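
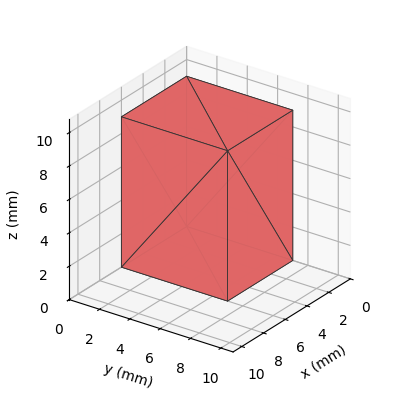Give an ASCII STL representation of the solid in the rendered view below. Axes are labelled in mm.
Reading the render: the shape is a rectangular box, roughly 6 × 7 mm footprint and 9 mm tall (dimensions read to the nearest mm from the axis ticks). For the STL, each face is triangulated and given an outward normal.

solid part
  facet normal 0.0000 0.0000 -1.0000
    outer loop
      vertex 6.00 7.00 0.00
      vertex 6.00 0.00 0.00
      vertex 0.00 0.00 0.00
    endloop
  endfacet
  facet normal 0.0000 0.0000 -1.0000
    outer loop
      vertex 0.00 7.00 0.00
      vertex 6.00 7.00 0.00
      vertex 0.00 0.00 0.00
    endloop
  endfacet
  facet normal 0.0000 0.0000 1.0000
    outer loop
      vertex 0.00 0.00 9.00
      vertex 6.00 0.00 9.00
      vertex 6.00 7.00 9.00
    endloop
  endfacet
  facet normal 0.0000 0.0000 1.0000
    outer loop
      vertex 0.00 0.00 9.00
      vertex 6.00 7.00 9.00
      vertex 0.00 7.00 9.00
    endloop
  endfacet
  facet normal 0.0000 -1.0000 0.0000
    outer loop
      vertex 0.00 0.00 0.00
      vertex 6.00 0.00 0.00
      vertex 6.00 0.00 9.00
    endloop
  endfacet
  facet normal 0.0000 -1.0000 0.0000
    outer loop
      vertex 0.00 0.00 0.00
      vertex 6.00 0.00 9.00
      vertex 0.00 0.00 9.00
    endloop
  endfacet
  facet normal 0.0000 1.0000 0.0000
    outer loop
      vertex 6.00 7.00 9.00
      vertex 6.00 7.00 0.00
      vertex 0.00 7.00 0.00
    endloop
  endfacet
  facet normal 0.0000 1.0000 0.0000
    outer loop
      vertex 0.00 7.00 9.00
      vertex 6.00 7.00 9.00
      vertex 0.00 7.00 0.00
    endloop
  endfacet
  facet normal -1.0000 0.0000 0.0000
    outer loop
      vertex 0.00 7.00 9.00
      vertex 0.00 7.00 0.00
      vertex 0.00 0.00 0.00
    endloop
  endfacet
  facet normal -1.0000 0.0000 0.0000
    outer loop
      vertex 0.00 0.00 9.00
      vertex 0.00 7.00 9.00
      vertex 0.00 0.00 0.00
    endloop
  endfacet
  facet normal 1.0000 0.0000 0.0000
    outer loop
      vertex 6.00 0.00 0.00
      vertex 6.00 7.00 0.00
      vertex 6.00 7.00 9.00
    endloop
  endfacet
  facet normal 1.0000 0.0000 0.0000
    outer loop
      vertex 6.00 0.00 0.00
      vertex 6.00 7.00 9.00
      vertex 6.00 0.00 9.00
    endloop
  endfacet
endsolid part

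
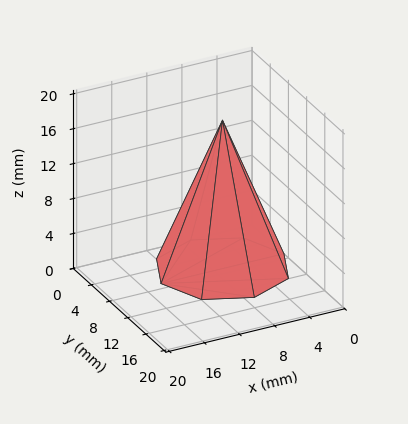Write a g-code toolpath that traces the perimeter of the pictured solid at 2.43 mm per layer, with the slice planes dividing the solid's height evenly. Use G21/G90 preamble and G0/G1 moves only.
Reading the render: the shape is a regular 8-sided pyramid, base circumscribed radius ≈ 7 mm, apex at z ≈ 17 mm (dimensions read to the nearest mm from the axis ticks). For the g-code, the solid's height is divided into equal slices at the stated Δz and each level perimeter traced with G1 moves after a G0 lift.

; perimeter-only toolpath
G21 ; units = mm
G90 ; absolute positioning
G28 ; home
; layer 1
G0 Z2.43
G0 X13.00 Y7.00
G1 X11.24 Y11.24
G1 X7.00 Y13.00
G1 X2.76 Y11.24
G1 X1.00 Y7.00
G1 X2.76 Y2.76
G1 X7.00 Y1.00
G1 X11.24 Y2.76
G1 X13.00 Y7.00
; layer 2
G0 Z4.86
G0 X12.00 Y7.00
G1 X10.54 Y10.54
G1 X7.00 Y12.00
G1 X3.46 Y10.54
G1 X2.00 Y7.00
G1 X3.46 Y3.46
G1 X7.00 Y2.00
G1 X10.54 Y3.46
G1 X12.00 Y7.00
; layer 3
G0 Z7.29
G0 X11.00 Y7.00
G1 X9.83 Y9.83
G1 X7.00 Y11.00
G1 X4.17 Y9.83
G1 X3.00 Y7.00
G1 X4.17 Y4.17
G1 X7.00 Y3.00
G1 X9.83 Y4.17
G1 X11.00 Y7.00
; layer 4
G0 Z9.71
G0 X10.00 Y7.00
G1 X9.12 Y9.12
G1 X7.00 Y10.00
G1 X4.88 Y9.12
G1 X4.00 Y7.00
G1 X4.88 Y4.88
G1 X7.00 Y4.00
G1 X9.12 Y4.88
G1 X10.00 Y7.00
; layer 5
G0 Z12.14
G0 X9.00 Y7.00
G1 X8.41 Y8.41
G1 X7.00 Y9.00
G1 X5.59 Y8.41
G1 X5.00 Y7.00
G1 X5.59 Y5.59
G1 X7.00 Y5.00
G1 X8.41 Y5.59
G1 X9.00 Y7.00
; layer 6
G0 Z14.57
G0 X8.00 Y7.00
G1 X7.71 Y7.71
G1 X7.00 Y8.00
G1 X6.29 Y7.71
G1 X6.00 Y7.00
G1 X6.29 Y6.29
G1 X7.00 Y6.00
G1 X7.71 Y6.29
G1 X8.00 Y7.00
M2 ; end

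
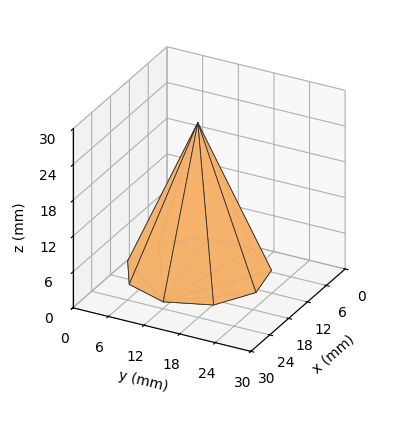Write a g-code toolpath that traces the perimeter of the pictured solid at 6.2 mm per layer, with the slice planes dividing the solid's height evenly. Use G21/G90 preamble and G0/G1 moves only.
Reading the render: the shape is a regular 9-sided pyramid, base circumscribed radius ≈ 11 mm, apex at z ≈ 25 mm (dimensions read to the nearest mm from the axis ticks). For the g-code, the solid's height is divided into equal slices at the stated Δz and each level perimeter traced with G1 moves after a G0 lift.

; perimeter-only toolpath
G21 ; units = mm
G90 ; absolute positioning
G28 ; home
; layer 1
G0 Z6.2
G0 X19.2 Y11.0
G1 X17.3 Y16.3
G1 X12.4 Y19.1
G1 X6.9 Y18.1
G1 X3.3 Y13.9
G1 X3.3 Y8.2
G1 X6.9 Y3.9
G1 X12.4 Y2.9
G1 X17.3 Y5.7
G1 X19.2 Y11.0
; layer 2
G0 Z12.5
G0 X16.5 Y11.0
G1 X15.2 Y14.6
G1 X11.9 Y16.4
G1 X8.2 Y15.8
G1 X5.8 Y12.9
G1 X5.8 Y9.1
G1 X8.2 Y6.2
G1 X11.9 Y5.6
G1 X15.2 Y7.5
G1 X16.5 Y11.0
; layer 3
G0 Z18.8
G0 X13.8 Y11.0
G1 X13.1 Y12.8
G1 X11.5 Y13.7
G1 X9.6 Y13.4
G1 X8.4 Y11.9
G1 X8.4 Y10.1
G1 X9.6 Y8.6
G1 X11.5 Y8.3
G1 X13.1 Y9.2
G1 X13.8 Y11.0
M2 ; end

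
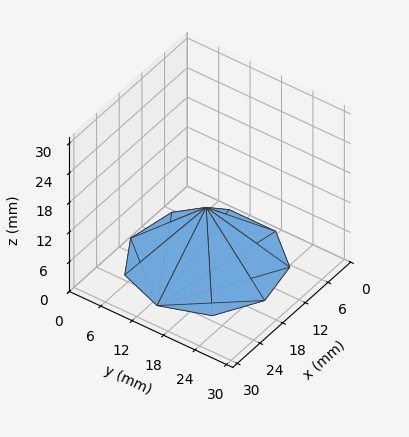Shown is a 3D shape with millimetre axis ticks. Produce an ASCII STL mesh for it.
Reading the render: the shape is a regular 9-sided pyramid, base circumscribed radius ≈ 13 mm, apex at z ≈ 11 mm (dimensions read to the nearest mm from the axis ticks). For the STL, each face is triangulated and given an outward normal.

solid part
  facet normal 0.0000 0.0000 -1.0000
    outer loop
      vertex 15.26 25.80 0.00
      vertex 22.96 21.36 0.00
      vertex 26.00 13.00 0.00
    endloop
  endfacet
  facet normal 0.0000 0.0000 -1.0000
    outer loop
      vertex 6.50 24.26 0.00
      vertex 15.26 25.80 0.00
      vertex 26.00 13.00 0.00
    endloop
  endfacet
  facet normal 0.0000 0.0000 -1.0000
    outer loop
      vertex 0.78 17.45 0.00
      vertex 6.50 24.26 0.00
      vertex 26.00 13.00 0.00
    endloop
  endfacet
  facet normal 0.0000 0.0000 -1.0000
    outer loop
      vertex 0.78 8.55 0.00
      vertex 0.78 17.45 0.00
      vertex 26.00 13.00 0.00
    endloop
  endfacet
  facet normal 0.0000 0.0000 -1.0000
    outer loop
      vertex 6.50 1.74 0.00
      vertex 0.78 8.55 0.00
      vertex 26.00 13.00 0.00
    endloop
  endfacet
  facet normal 0.0000 0.0000 -1.0000
    outer loop
      vertex 15.26 0.20 0.00
      vertex 6.50 1.74 0.00
      vertex 26.00 13.00 0.00
    endloop
  endfacet
  facet normal 0.0000 0.0000 -1.0000
    outer loop
      vertex 22.96 4.64 0.00
      vertex 15.26 0.20 0.00
      vertex 26.00 13.00 0.00
    endloop
  endfacet
  facet normal 0.6288 0.2287 0.7432
    outer loop
      vertex 26.00 13.00 0.00
      vertex 22.96 21.36 0.00
      vertex 13.00 13.00 11.00
    endloop
  endfacet
  facet normal 0.3342 0.5796 0.7432
    outer loop
      vertex 22.96 21.36 0.00
      vertex 15.26 25.80 0.00
      vertex 13.00 13.00 11.00
    endloop
  endfacet
  facet normal -0.1159 0.6591 0.7431
    outer loop
      vertex 15.26 25.80 0.00
      vertex 6.50 24.26 0.00
      vertex 13.00 13.00 11.00
    endloop
  endfacet
  facet normal -0.5123 0.4303 0.7432
    outer loop
      vertex 6.50 24.26 0.00
      vertex 0.78 17.45 0.00
      vertex 13.00 13.00 11.00
    endloop
  endfacet
  facet normal -0.6690 0.0000 0.7432
    outer loop
      vertex 0.78 17.45 0.00
      vertex 0.78 8.55 0.00
      vertex 13.00 13.00 11.00
    endloop
  endfacet
  facet normal -0.5123 -0.4303 0.7432
    outer loop
      vertex 0.78 8.55 0.00
      vertex 6.50 1.74 0.00
      vertex 13.00 13.00 11.00
    endloop
  endfacet
  facet normal -0.1159 -0.6591 0.7431
    outer loop
      vertex 6.50 1.74 0.00
      vertex 15.26 0.20 0.00
      vertex 13.00 13.00 11.00
    endloop
  endfacet
  facet normal 0.3342 -0.5796 0.7432
    outer loop
      vertex 15.26 0.20 0.00
      vertex 22.96 4.64 0.00
      vertex 13.00 13.00 11.00
    endloop
  endfacet
  facet normal 0.6288 -0.2287 0.7432
    outer loop
      vertex 22.96 4.64 0.00
      vertex 26.00 13.00 0.00
      vertex 13.00 13.00 11.00
    endloop
  endfacet
endsolid part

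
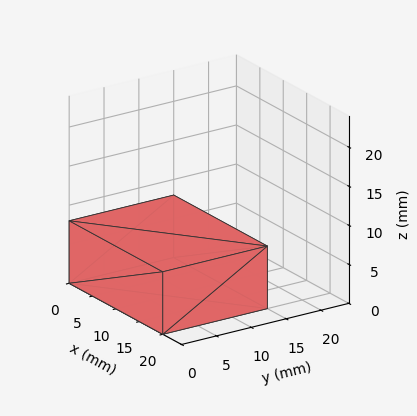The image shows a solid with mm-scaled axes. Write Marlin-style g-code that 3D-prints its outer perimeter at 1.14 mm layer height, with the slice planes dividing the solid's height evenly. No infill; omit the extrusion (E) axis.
Reading the render: the shape is a rectangular box, roughly 20 × 15 mm footprint and 8 mm tall (dimensions read to the nearest mm from the axis ticks). For the g-code, the solid's height is divided into equal slices at the stated Δz and each level perimeter traced with G1 moves after a G0 lift.

; perimeter-only toolpath
G21 ; units = mm
G90 ; absolute positioning
G28 ; home
; layer 1
G0 Z1.14
G0 X0.00 Y0.00
G1 X20.00 Y0.00
G1 X20.00 Y15.00
G1 X0.00 Y15.00
G1 X0.00 Y0.00
; layer 2
G0 Z2.29
G0 X0.00 Y0.00
G1 X20.00 Y0.00
G1 X20.00 Y15.00
G1 X0.00 Y15.00
G1 X0.00 Y0.00
; layer 3
G0 Z3.43
G0 X0.00 Y0.00
G1 X20.00 Y0.00
G1 X20.00 Y15.00
G1 X0.00 Y15.00
G1 X0.00 Y0.00
; layer 4
G0 Z4.57
G0 X0.00 Y0.00
G1 X20.00 Y0.00
G1 X20.00 Y15.00
G1 X0.00 Y15.00
G1 X0.00 Y0.00
; layer 5
G0 Z5.71
G0 X0.00 Y0.00
G1 X20.00 Y0.00
G1 X20.00 Y15.00
G1 X0.00 Y15.00
G1 X0.00 Y0.00
; layer 6
G0 Z6.86
G0 X0.00 Y0.00
G1 X20.00 Y0.00
G1 X20.00 Y15.00
G1 X0.00 Y15.00
G1 X0.00 Y0.00
; layer 7
G0 Z8.00
G0 X0.00 Y0.00
G1 X20.00 Y0.00
G1 X20.00 Y15.00
G1 X0.00 Y15.00
G1 X0.00 Y0.00
M2 ; end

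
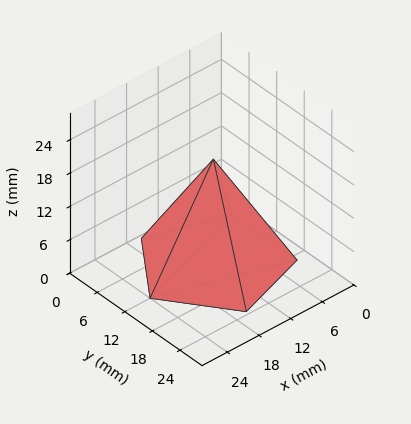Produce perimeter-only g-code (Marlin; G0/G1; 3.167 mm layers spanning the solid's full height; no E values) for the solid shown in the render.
Reading the render: the shape is a regular 5-sided pyramid, base circumscribed radius ≈ 12 mm, apex at z ≈ 19 mm (dimensions read to the nearest mm from the axis ticks). For the g-code, the solid's height is divided into equal slices at the stated Δz and each level perimeter traced with G1 moves after a G0 lift.

; perimeter-only toolpath
G21 ; units = mm
G90 ; absolute positioning
G28 ; home
; layer 1
G0 Z3.167
G0 X22.000 Y12.000
G1 X15.090 Y21.511
G1 X3.910 Y17.878
G1 X3.910 Y6.123
G1 X15.090 Y2.489
G1 X22.000 Y12.000
; layer 2
G0 Z6.333
G0 X20.000 Y12.000
G1 X14.472 Y19.609
G1 X5.528 Y16.702
G1 X5.528 Y7.298
G1 X14.472 Y4.391
G1 X20.000 Y12.000
; layer 3
G0 Z9.500
G0 X18.000 Y12.000
G1 X13.854 Y17.706
G1 X7.146 Y15.527
G1 X7.146 Y8.473
G1 X13.854 Y6.293
G1 X18.000 Y12.000
; layer 4
G0 Z12.667
G0 X16.000 Y12.000
G1 X13.236 Y15.804
G1 X8.764 Y14.351
G1 X8.764 Y9.649
G1 X13.236 Y8.196
G1 X16.000 Y12.000
; layer 5
G0 Z15.833
G0 X14.000 Y12.000
G1 X12.618 Y13.902
G1 X10.382 Y13.176
G1 X10.382 Y10.825
G1 X12.618 Y10.098
G1 X14.000 Y12.000
M2 ; end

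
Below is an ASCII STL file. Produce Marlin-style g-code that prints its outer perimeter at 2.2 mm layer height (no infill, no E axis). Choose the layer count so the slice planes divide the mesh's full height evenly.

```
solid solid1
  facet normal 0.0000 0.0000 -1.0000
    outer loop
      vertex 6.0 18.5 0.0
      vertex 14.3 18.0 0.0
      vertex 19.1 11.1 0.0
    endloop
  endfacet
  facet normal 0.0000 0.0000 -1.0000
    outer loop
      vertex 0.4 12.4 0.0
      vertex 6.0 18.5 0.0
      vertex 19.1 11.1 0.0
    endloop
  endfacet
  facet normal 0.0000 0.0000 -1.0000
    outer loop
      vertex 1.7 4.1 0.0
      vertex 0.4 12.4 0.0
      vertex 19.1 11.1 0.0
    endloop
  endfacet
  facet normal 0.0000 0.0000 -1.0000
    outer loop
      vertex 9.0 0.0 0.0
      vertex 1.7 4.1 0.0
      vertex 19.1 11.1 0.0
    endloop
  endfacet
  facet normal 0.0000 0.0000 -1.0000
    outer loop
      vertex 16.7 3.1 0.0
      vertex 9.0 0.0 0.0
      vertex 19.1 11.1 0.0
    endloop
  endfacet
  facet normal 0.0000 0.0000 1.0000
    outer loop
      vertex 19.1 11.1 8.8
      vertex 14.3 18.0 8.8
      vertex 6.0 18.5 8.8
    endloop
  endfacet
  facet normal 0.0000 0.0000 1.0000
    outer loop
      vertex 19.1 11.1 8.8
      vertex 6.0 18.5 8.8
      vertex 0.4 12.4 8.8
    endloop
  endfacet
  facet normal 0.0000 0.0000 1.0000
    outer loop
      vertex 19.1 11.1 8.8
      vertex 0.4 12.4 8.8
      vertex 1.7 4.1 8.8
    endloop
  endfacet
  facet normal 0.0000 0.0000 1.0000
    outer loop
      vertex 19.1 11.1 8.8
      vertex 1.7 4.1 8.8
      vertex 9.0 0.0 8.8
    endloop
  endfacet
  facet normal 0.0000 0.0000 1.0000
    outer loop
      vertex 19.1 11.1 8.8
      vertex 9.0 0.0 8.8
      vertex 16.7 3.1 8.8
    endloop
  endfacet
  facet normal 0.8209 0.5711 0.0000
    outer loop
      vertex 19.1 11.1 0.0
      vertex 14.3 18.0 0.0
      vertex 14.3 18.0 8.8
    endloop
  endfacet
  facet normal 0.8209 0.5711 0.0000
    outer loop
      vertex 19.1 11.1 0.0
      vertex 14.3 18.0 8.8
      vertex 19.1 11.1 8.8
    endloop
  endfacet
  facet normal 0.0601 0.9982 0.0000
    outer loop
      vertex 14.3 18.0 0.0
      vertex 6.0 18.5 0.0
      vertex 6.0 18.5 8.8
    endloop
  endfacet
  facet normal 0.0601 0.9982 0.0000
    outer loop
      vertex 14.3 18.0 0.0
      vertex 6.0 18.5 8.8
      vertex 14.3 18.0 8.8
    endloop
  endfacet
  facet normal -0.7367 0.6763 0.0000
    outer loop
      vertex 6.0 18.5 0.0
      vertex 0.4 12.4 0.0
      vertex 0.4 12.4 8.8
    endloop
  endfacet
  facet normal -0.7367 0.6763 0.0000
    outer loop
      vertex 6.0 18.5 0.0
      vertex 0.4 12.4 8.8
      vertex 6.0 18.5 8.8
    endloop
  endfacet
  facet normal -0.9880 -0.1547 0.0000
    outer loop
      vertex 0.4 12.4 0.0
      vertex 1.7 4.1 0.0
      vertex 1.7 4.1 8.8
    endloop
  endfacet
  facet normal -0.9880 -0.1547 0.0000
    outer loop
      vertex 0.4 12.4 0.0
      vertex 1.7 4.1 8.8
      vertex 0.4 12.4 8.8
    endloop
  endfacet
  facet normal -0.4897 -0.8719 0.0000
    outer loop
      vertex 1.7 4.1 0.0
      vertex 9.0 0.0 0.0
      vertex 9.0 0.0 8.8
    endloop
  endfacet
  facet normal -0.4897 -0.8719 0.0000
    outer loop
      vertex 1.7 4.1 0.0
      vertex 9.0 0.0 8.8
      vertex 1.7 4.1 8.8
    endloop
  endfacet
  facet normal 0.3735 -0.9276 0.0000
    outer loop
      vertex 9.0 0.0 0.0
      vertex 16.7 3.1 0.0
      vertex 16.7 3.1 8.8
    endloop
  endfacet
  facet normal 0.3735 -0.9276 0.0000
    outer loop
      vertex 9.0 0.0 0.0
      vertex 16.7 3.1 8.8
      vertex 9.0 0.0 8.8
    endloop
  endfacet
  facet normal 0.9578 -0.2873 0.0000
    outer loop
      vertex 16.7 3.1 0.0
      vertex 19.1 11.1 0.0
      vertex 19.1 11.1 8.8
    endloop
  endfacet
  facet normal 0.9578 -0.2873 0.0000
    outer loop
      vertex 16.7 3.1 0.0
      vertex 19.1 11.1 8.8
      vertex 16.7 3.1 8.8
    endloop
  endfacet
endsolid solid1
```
; perimeter-only toolpath
G21 ; units = mm
G90 ; absolute positioning
G28 ; home
; layer 1
G0 Z2.2
G0 X19.1 Y11.1
G1 X14.3 Y18.0
G1 X6.0 Y18.5
G1 X0.4 Y12.4
G1 X1.7 Y4.1
G1 X9.0 Y0.0
G1 X16.7 Y3.1
G1 X19.1 Y11.1
; layer 2
G0 Z4.4
G0 X19.1 Y11.1
G1 X14.3 Y18.0
G1 X6.0 Y18.5
G1 X0.4 Y12.4
G1 X1.7 Y4.1
G1 X9.0 Y0.0
G1 X16.7 Y3.1
G1 X19.1 Y11.1
; layer 3
G0 Z6.6
G0 X19.1 Y11.1
G1 X14.3 Y18.0
G1 X6.0 Y18.5
G1 X0.4 Y12.4
G1 X1.7 Y4.1
G1 X9.0 Y0.0
G1 X16.7 Y3.1
G1 X19.1 Y11.1
; layer 4
G0 Z8.8
G0 X19.1 Y11.1
G1 X14.3 Y18.0
G1 X6.0 Y18.5
G1 X0.4 Y12.4
G1 X1.7 Y4.1
G1 X9.0 Y0.0
G1 X16.7 Y3.1
G1 X19.1 Y11.1
M2 ; end

The solid is a regular 7-sided prism (a cylinder approximated with 7 flat sides), circumscribed radius ≈ 9.6 mm, height ≈ 8.8 mm. Slicing at Δz = 2.2 mm — 4 equal slices spanning the solid's height, so layer i sits at z = i·h/4 — gives 4 non-empty perimeters. Each is a 7-segment closed polygon; G0 lifts to the layer z and rapids to the start vertex, then G1 traces the edges.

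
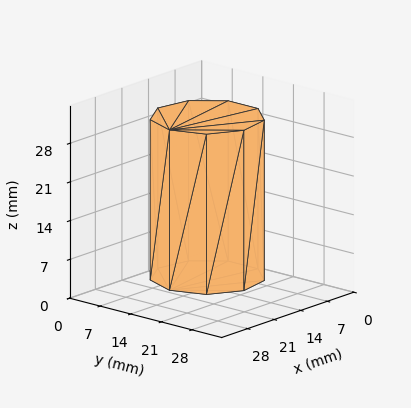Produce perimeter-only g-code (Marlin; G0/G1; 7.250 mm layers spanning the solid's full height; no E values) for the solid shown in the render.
Reading the render: the shape is a regular 9-sided prism (a cylinder approximated with 9 flat sides), circumscribed radius ≈ 10 mm, height ≈ 29 mm (dimensions read to the nearest mm from the axis ticks). For the g-code, the solid's height is divided into equal slices at the stated Δz and each level perimeter traced with G1 moves after a G0 lift.

; perimeter-only toolpath
G21 ; units = mm
G90 ; absolute positioning
G28 ; home
; layer 1
G0 Z7.250
G0 X20.000 Y10.000
G1 X17.660 Y16.428
G1 X11.736 Y19.848
G1 X5.000 Y18.660
G1 X0.603 Y13.420
G1 X0.603 Y6.580
G1 X5.000 Y1.340
G1 X11.736 Y0.152
G1 X17.660 Y3.572
G1 X20.000 Y10.000
; layer 2
G0 Z14.500
G0 X20.000 Y10.000
G1 X17.660 Y16.428
G1 X11.736 Y19.848
G1 X5.000 Y18.660
G1 X0.603 Y13.420
G1 X0.603 Y6.580
G1 X5.000 Y1.340
G1 X11.736 Y0.152
G1 X17.660 Y3.572
G1 X20.000 Y10.000
; layer 3
G0 Z21.750
G0 X20.000 Y10.000
G1 X17.660 Y16.428
G1 X11.736 Y19.848
G1 X5.000 Y18.660
G1 X0.603 Y13.420
G1 X0.603 Y6.580
G1 X5.000 Y1.340
G1 X11.736 Y0.152
G1 X17.660 Y3.572
G1 X20.000 Y10.000
; layer 4
G0 Z29.000
G0 X20.000 Y10.000
G1 X17.660 Y16.428
G1 X11.736 Y19.848
G1 X5.000 Y18.660
G1 X0.603 Y13.420
G1 X0.603 Y6.580
G1 X5.000 Y1.340
G1 X11.736 Y0.152
G1 X17.660 Y3.572
G1 X20.000 Y10.000
M2 ; end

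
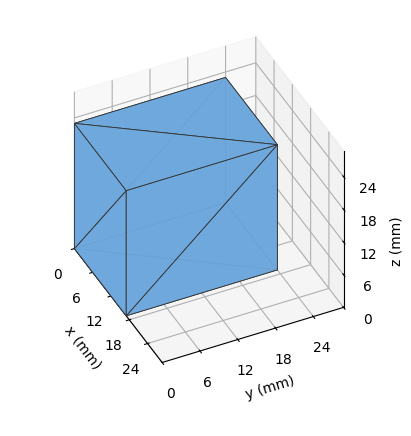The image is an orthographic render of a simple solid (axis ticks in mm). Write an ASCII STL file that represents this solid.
Reading the render: the shape is a rectangular box, roughly 17 × 24 mm footprint and 23 mm tall (dimensions read to the nearest mm from the axis ticks). For the STL, each face is triangulated and given an outward normal.

solid part
  facet normal 0.0000 0.0000 -1.0000
    outer loop
      vertex 17.000 24.000 0.000
      vertex 17.000 0.000 0.000
      vertex 0.000 0.000 0.000
    endloop
  endfacet
  facet normal 0.0000 0.0000 -1.0000
    outer loop
      vertex 0.000 24.000 0.000
      vertex 17.000 24.000 0.000
      vertex 0.000 0.000 0.000
    endloop
  endfacet
  facet normal 0.0000 0.0000 1.0000
    outer loop
      vertex 0.000 0.000 23.000
      vertex 17.000 0.000 23.000
      vertex 17.000 24.000 23.000
    endloop
  endfacet
  facet normal 0.0000 0.0000 1.0000
    outer loop
      vertex 0.000 0.000 23.000
      vertex 17.000 24.000 23.000
      vertex 0.000 24.000 23.000
    endloop
  endfacet
  facet normal 0.0000 -1.0000 0.0000
    outer loop
      vertex 0.000 0.000 0.000
      vertex 17.000 0.000 0.000
      vertex 17.000 0.000 23.000
    endloop
  endfacet
  facet normal 0.0000 -1.0000 0.0000
    outer loop
      vertex 0.000 0.000 0.000
      vertex 17.000 0.000 23.000
      vertex 0.000 0.000 23.000
    endloop
  endfacet
  facet normal 0.0000 1.0000 0.0000
    outer loop
      vertex 17.000 24.000 23.000
      vertex 17.000 24.000 0.000
      vertex 0.000 24.000 0.000
    endloop
  endfacet
  facet normal 0.0000 1.0000 0.0000
    outer loop
      vertex 0.000 24.000 23.000
      vertex 17.000 24.000 23.000
      vertex 0.000 24.000 0.000
    endloop
  endfacet
  facet normal -1.0000 0.0000 0.0000
    outer loop
      vertex 0.000 24.000 23.000
      vertex 0.000 24.000 0.000
      vertex 0.000 0.000 0.000
    endloop
  endfacet
  facet normal -1.0000 0.0000 0.0000
    outer loop
      vertex 0.000 0.000 23.000
      vertex 0.000 24.000 23.000
      vertex 0.000 0.000 0.000
    endloop
  endfacet
  facet normal 1.0000 0.0000 0.0000
    outer loop
      vertex 17.000 0.000 0.000
      vertex 17.000 24.000 0.000
      vertex 17.000 24.000 23.000
    endloop
  endfacet
  facet normal 1.0000 0.0000 0.0000
    outer loop
      vertex 17.000 0.000 0.000
      vertex 17.000 24.000 23.000
      vertex 17.000 0.000 23.000
    endloop
  endfacet
endsolid part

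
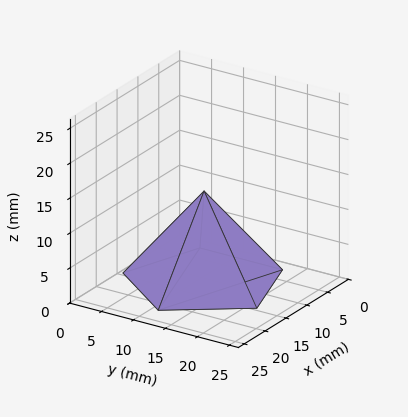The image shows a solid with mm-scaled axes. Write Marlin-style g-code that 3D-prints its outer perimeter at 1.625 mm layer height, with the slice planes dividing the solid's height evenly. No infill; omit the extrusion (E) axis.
Reading the render: the shape is a regular 5-sided pyramid, base circumscribed radius ≈ 11 mm, apex at z ≈ 13 mm (dimensions read to the nearest mm from the axis ticks). For the g-code, the solid's height is divided into equal slices at the stated Δz and each level perimeter traced with G1 moves after a G0 lift.

; perimeter-only toolpath
G21 ; units = mm
G90 ; absolute positioning
G28 ; home
; layer 1
G0 Z1.625
G0 X20.625 Y11.000
G1 X13.974 Y20.154
G1 X3.213 Y16.658
G1 X3.213 Y5.342
G1 X13.974 Y1.846
G1 X20.625 Y11.000
; layer 2
G0 Z3.250
G0 X19.250 Y11.000
G1 X13.549 Y18.846
G1 X4.326 Y15.850
G1 X4.326 Y6.151
G1 X13.549 Y3.154
G1 X19.250 Y11.000
; layer 3
G0 Z4.875
G0 X17.875 Y11.000
G1 X13.124 Y17.539
G1 X5.438 Y15.041
G1 X5.438 Y6.959
G1 X13.124 Y4.461
G1 X17.875 Y11.000
; layer 4
G0 Z6.500
G0 X16.500 Y11.000
G1 X12.700 Y16.231
G1 X6.550 Y14.233
G1 X6.550 Y7.767
G1 X12.700 Y5.769
G1 X16.500 Y11.000
; layer 5
G0 Z8.125
G0 X15.125 Y11.000
G1 X12.275 Y14.923
G1 X7.663 Y13.425
G1 X7.663 Y8.575
G1 X12.275 Y7.077
G1 X15.125 Y11.000
; layer 6
G0 Z9.750
G0 X13.750 Y11.000
G1 X11.850 Y13.616
G1 X8.775 Y12.617
G1 X8.775 Y9.383
G1 X11.850 Y8.384
G1 X13.750 Y11.000
; layer 7
G0 Z11.375
G0 X12.375 Y11.000
G1 X11.425 Y12.308
G1 X9.888 Y11.808
G1 X9.888 Y10.192
G1 X11.425 Y9.692
G1 X12.375 Y11.000
M2 ; end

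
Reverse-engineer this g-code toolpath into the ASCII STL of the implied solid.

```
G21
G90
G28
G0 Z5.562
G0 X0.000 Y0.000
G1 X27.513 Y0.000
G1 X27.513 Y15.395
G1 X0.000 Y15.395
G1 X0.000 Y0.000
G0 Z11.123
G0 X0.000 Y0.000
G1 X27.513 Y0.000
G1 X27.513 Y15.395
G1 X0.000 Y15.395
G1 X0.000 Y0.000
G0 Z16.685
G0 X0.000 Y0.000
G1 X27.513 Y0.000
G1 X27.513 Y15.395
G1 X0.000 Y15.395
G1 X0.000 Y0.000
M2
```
solid part
  facet normal 0.0000 0.0000 -1.0000
    outer loop
      vertex 27.513 15.395 0.000
      vertex 27.513 0.000 0.000
      vertex 0.000 0.000 0.000
    endloop
  endfacet
  facet normal 0.0000 0.0000 -1.0000
    outer loop
      vertex 0.000 15.395 0.000
      vertex 27.513 15.395 0.000
      vertex 0.000 0.000 0.000
    endloop
  endfacet
  facet normal 0.0000 0.0000 1.0000
    outer loop
      vertex 0.000 0.000 16.685
      vertex 27.513 0.000 16.685
      vertex 27.513 15.395 16.685
    endloop
  endfacet
  facet normal 0.0000 0.0000 1.0000
    outer loop
      vertex 0.000 0.000 16.685
      vertex 27.513 15.395 16.685
      vertex 0.000 15.395 16.685
    endloop
  endfacet
  facet normal 0.0000 -1.0000 0.0000
    outer loop
      vertex 0.000 0.000 0.000
      vertex 27.513 0.000 0.000
      vertex 27.513 0.000 16.685
    endloop
  endfacet
  facet normal 0.0000 -1.0000 0.0000
    outer loop
      vertex 0.000 0.000 0.000
      vertex 27.513 0.000 16.685
      vertex 0.000 0.000 16.685
    endloop
  endfacet
  facet normal 0.0000 1.0000 0.0000
    outer loop
      vertex 27.513 15.395 16.685
      vertex 27.513 15.395 0.000
      vertex 0.000 15.395 0.000
    endloop
  endfacet
  facet normal 0.0000 1.0000 0.0000
    outer loop
      vertex 0.000 15.395 16.685
      vertex 27.513 15.395 16.685
      vertex 0.000 15.395 0.000
    endloop
  endfacet
  facet normal -1.0000 0.0000 0.0000
    outer loop
      vertex 0.000 15.395 16.685
      vertex 0.000 15.395 0.000
      vertex 0.000 0.000 0.000
    endloop
  endfacet
  facet normal -1.0000 0.0000 0.0000
    outer loop
      vertex 0.000 0.000 16.685
      vertex 0.000 15.395 16.685
      vertex 0.000 0.000 0.000
    endloop
  endfacet
  facet normal 1.0000 0.0000 0.0000
    outer loop
      vertex 27.513 0.000 0.000
      vertex 27.513 15.395 0.000
      vertex 27.513 15.395 16.685
    endloop
  endfacet
  facet normal 1.0000 0.0000 0.0000
    outer loop
      vertex 27.513 0.000 0.000
      vertex 27.513 15.395 16.685
      vertex 27.513 0.000 16.685
    endloop
  endfacet
endsolid part

The G0 Z moves step by Δz≈5.562 mm. Every layer's G1 loop is the same polygon, so the solid is a straight extrusion of it from z=0 to z≈16.7. Closing with flat bottom and top caps and triangulating gives 12 facets — a rectangular box, roughly 27.5 × 15.4 mm footprint and 16.7 mm tall.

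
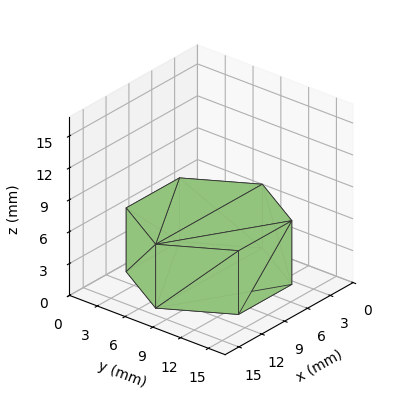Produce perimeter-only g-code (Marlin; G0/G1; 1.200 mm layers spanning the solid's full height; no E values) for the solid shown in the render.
Reading the render: the shape is a regular 6-sided prism (a cylinder approximated with 6 flat sides), circumscribed radius ≈ 7 mm, height ≈ 6 mm (dimensions read to the nearest mm from the axis ticks). For the g-code, the solid's height is divided into equal slices at the stated Δz and each level perimeter traced with G1 moves after a G0 lift.

; perimeter-only toolpath
G21 ; units = mm
G90 ; absolute positioning
G28 ; home
; layer 1
G0 Z1.200
G0 X14.000 Y7.000
G1 X10.500 Y13.062
G1 X3.500 Y13.062
G1 X0.000 Y7.000
G1 X3.500 Y0.938
G1 X10.500 Y0.938
G1 X14.000 Y7.000
; layer 2
G0 Z2.400
G0 X14.000 Y7.000
G1 X10.500 Y13.062
G1 X3.500 Y13.062
G1 X0.000 Y7.000
G1 X3.500 Y0.938
G1 X10.500 Y0.938
G1 X14.000 Y7.000
; layer 3
G0 Z3.600
G0 X14.000 Y7.000
G1 X10.500 Y13.062
G1 X3.500 Y13.062
G1 X0.000 Y7.000
G1 X3.500 Y0.938
G1 X10.500 Y0.938
G1 X14.000 Y7.000
; layer 4
G0 Z4.800
G0 X14.000 Y7.000
G1 X10.500 Y13.062
G1 X3.500 Y13.062
G1 X0.000 Y7.000
G1 X3.500 Y0.938
G1 X10.500 Y0.938
G1 X14.000 Y7.000
; layer 5
G0 Z6.000
G0 X14.000 Y7.000
G1 X10.500 Y13.062
G1 X3.500 Y13.062
G1 X0.000 Y7.000
G1 X3.500 Y0.938
G1 X10.500 Y0.938
G1 X14.000 Y7.000
M2 ; end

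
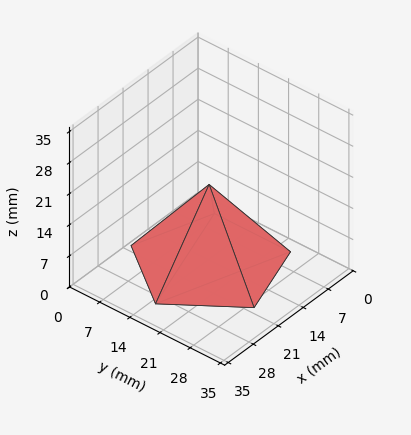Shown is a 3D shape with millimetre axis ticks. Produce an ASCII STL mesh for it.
Reading the render: the shape is a regular 5-sided pyramid, base circumscribed radius ≈ 15 mm, apex at z ≈ 18 mm (dimensions read to the nearest mm from the axis ticks). For the STL, each face is triangulated and given an outward normal.

solid part
  facet normal 0.0000 0.0000 -1.0000
    outer loop
      vertex 2.865 23.817 0.000
      vertex 19.635 29.266 0.000
      vertex 30.000 15.000 0.000
    endloop
  endfacet
  facet normal 0.0000 0.0000 -1.0000
    outer loop
      vertex 2.865 6.183 0.000
      vertex 2.865 23.817 0.000
      vertex 30.000 15.000 0.000
    endloop
  endfacet
  facet normal 0.0000 0.0000 -1.0000
    outer loop
      vertex 19.635 0.734 0.000
      vertex 2.865 6.183 0.000
      vertex 30.000 15.000 0.000
    endloop
  endfacet
  facet normal 0.6708 0.4874 0.5590
    outer loop
      vertex 30.000 15.000 0.000
      vertex 19.635 29.266 0.000
      vertex 15.000 15.000 18.000
    endloop
  endfacet
  facet normal -0.2562 0.7886 0.5590
    outer loop
      vertex 19.635 29.266 0.000
      vertex 2.865 23.817 0.000
      vertex 15.000 15.000 18.000
    endloop
  endfacet
  facet normal -0.8292 0.0000 0.5590
    outer loop
      vertex 2.865 23.817 0.000
      vertex 2.865 6.183 0.000
      vertex 15.000 15.000 18.000
    endloop
  endfacet
  facet normal -0.2562 -0.7886 0.5590
    outer loop
      vertex 2.865 6.183 0.000
      vertex 19.635 0.734 0.000
      vertex 15.000 15.000 18.000
    endloop
  endfacet
  facet normal 0.6708 -0.4874 0.5590
    outer loop
      vertex 19.635 0.734 0.000
      vertex 30.000 15.000 0.000
      vertex 15.000 15.000 18.000
    endloop
  endfacet
endsolid part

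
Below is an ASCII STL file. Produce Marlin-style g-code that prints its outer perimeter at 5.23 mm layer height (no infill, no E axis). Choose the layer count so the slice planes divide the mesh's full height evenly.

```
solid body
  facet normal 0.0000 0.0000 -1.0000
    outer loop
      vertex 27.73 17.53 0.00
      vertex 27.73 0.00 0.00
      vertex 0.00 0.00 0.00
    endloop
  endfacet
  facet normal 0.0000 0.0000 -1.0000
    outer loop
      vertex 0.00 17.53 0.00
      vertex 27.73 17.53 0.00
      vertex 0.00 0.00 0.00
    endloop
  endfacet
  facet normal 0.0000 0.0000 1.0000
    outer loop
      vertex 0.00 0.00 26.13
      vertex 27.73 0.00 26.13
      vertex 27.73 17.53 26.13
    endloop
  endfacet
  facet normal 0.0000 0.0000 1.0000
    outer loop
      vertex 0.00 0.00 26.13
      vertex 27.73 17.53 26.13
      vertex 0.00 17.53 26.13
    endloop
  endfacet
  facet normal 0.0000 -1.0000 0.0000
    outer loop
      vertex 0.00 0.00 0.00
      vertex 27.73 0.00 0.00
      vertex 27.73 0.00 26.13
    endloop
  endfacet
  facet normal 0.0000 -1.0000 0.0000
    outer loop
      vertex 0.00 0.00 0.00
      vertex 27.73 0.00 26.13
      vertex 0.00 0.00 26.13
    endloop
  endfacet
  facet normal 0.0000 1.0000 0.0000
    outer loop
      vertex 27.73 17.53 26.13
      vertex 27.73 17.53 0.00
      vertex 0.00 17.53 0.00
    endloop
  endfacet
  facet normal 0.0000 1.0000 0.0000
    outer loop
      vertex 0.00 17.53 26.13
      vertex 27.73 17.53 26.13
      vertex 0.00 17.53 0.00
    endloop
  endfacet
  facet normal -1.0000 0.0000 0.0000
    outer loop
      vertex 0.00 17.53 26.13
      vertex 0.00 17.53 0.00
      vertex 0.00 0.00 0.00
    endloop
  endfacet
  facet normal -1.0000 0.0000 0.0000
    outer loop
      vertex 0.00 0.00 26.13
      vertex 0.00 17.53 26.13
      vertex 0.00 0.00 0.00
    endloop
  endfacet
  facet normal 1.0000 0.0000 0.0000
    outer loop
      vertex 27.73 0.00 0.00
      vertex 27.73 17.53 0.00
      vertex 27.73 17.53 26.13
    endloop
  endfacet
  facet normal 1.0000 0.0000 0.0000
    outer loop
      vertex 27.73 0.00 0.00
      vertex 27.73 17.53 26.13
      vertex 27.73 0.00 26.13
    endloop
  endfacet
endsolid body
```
; perimeter-only toolpath
G21 ; units = mm
G90 ; absolute positioning
G28 ; home
; layer 1
G0 Z5.23
G0 X0.00 Y0.00
G1 X27.73 Y0.00
G1 X27.73 Y17.53
G1 X0.00 Y17.53
G1 X0.00 Y0.00
; layer 2
G0 Z10.45
G0 X0.00 Y0.00
G1 X27.73 Y0.00
G1 X27.73 Y17.53
G1 X0.00 Y17.53
G1 X0.00 Y0.00
; layer 3
G0 Z15.68
G0 X0.00 Y0.00
G1 X27.73 Y0.00
G1 X27.73 Y17.53
G1 X0.00 Y17.53
G1 X0.00 Y0.00
; layer 4
G0 Z20.90
G0 X0.00 Y0.00
G1 X27.73 Y0.00
G1 X27.73 Y17.53
G1 X0.00 Y17.53
G1 X0.00 Y0.00
; layer 5
G0 Z26.13
G0 X0.00 Y0.00
G1 X27.73 Y0.00
G1 X27.73 Y17.53
G1 X0.00 Y17.53
G1 X0.00 Y0.00
M2 ; end

The solid is a rectangular box, roughly 27.7 × 17.5 mm footprint and 26.1 mm tall. Slicing at Δz = 5.23 mm — 5 equal slices spanning the solid's height, so layer i sits at z = i·h/5 — gives 5 non-empty perimeters. Each is a 4-segment closed polygon; G0 lifts to the layer z and rapids to the start vertex, then G1 traces the edges.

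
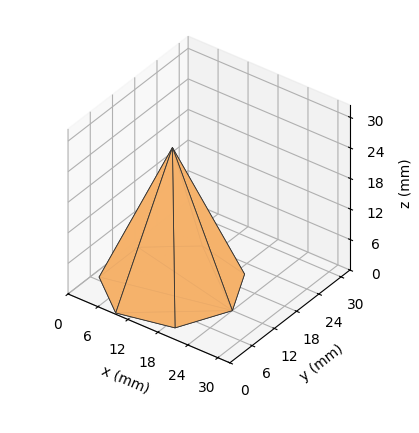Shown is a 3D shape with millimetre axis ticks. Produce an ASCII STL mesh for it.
Reading the render: the shape is a regular 7-sided pyramid, base circumscribed radius ≈ 12 mm, apex at z ≈ 27 mm (dimensions read to the nearest mm from the axis ticks). For the STL, each face is triangulated and given an outward normal.

solid part
  facet normal 0.0000 0.0000 -1.0000
    outer loop
      vertex 9.33 23.70 0.00
      vertex 19.48 21.38 0.00
      vertex 24.00 12.00 0.00
    endloop
  endfacet
  facet normal 0.0000 0.0000 -1.0000
    outer loop
      vertex 1.19 17.21 0.00
      vertex 9.33 23.70 0.00
      vertex 24.00 12.00 0.00
    endloop
  endfacet
  facet normal 0.0000 0.0000 -1.0000
    outer loop
      vertex 1.19 6.79 0.00
      vertex 1.19 17.21 0.00
      vertex 24.00 12.00 0.00
    endloop
  endfacet
  facet normal 0.0000 0.0000 -1.0000
    outer loop
      vertex 9.33 0.30 0.00
      vertex 1.19 6.79 0.00
      vertex 24.00 12.00 0.00
    endloop
  endfacet
  facet normal 0.0000 0.0000 -1.0000
    outer loop
      vertex 19.48 2.62 0.00
      vertex 9.33 0.30 0.00
      vertex 24.00 12.00 0.00
    endloop
  endfacet
  facet normal 0.8363 0.4030 0.3717
    outer loop
      vertex 24.00 12.00 0.00
      vertex 19.48 21.38 0.00
      vertex 12.00 12.00 27.00
    endloop
  endfacet
  facet normal 0.2069 0.9050 0.3717
    outer loop
      vertex 19.48 21.38 0.00
      vertex 9.33 23.70 0.00
      vertex 12.00 12.00 27.00
    endloop
  endfacet
  facet normal -0.5787 0.7259 0.3718
    outer loop
      vertex 9.33 23.70 0.00
      vertex 1.19 17.21 0.00
      vertex 12.00 12.00 27.00
    endloop
  endfacet
  facet normal -0.9284 0.0000 0.3717
    outer loop
      vertex 1.19 17.21 0.00
      vertex 1.19 6.79 0.00
      vertex 12.00 12.00 27.00
    endloop
  endfacet
  facet normal -0.5787 -0.7259 0.3718
    outer loop
      vertex 1.19 6.79 0.00
      vertex 9.33 0.30 0.00
      vertex 12.00 12.00 27.00
    endloop
  endfacet
  facet normal 0.2069 -0.9050 0.3717
    outer loop
      vertex 9.33 0.30 0.00
      vertex 19.48 2.62 0.00
      vertex 12.00 12.00 27.00
    endloop
  endfacet
  facet normal 0.8363 -0.4030 0.3717
    outer loop
      vertex 19.48 2.62 0.00
      vertex 24.00 12.00 0.00
      vertex 12.00 12.00 27.00
    endloop
  endfacet
endsolid part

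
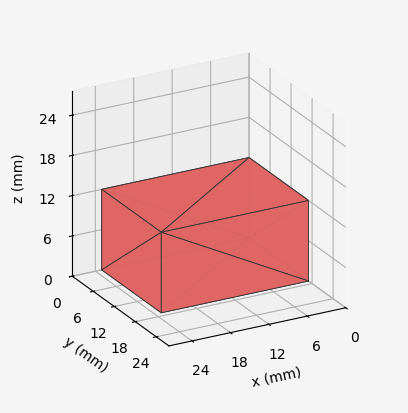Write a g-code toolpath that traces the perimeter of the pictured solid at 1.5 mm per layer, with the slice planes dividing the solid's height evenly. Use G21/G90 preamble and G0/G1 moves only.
Reading the render: the shape is a rectangular box, roughly 23 × 17 mm footprint and 12 mm tall (dimensions read to the nearest mm from the axis ticks). For the g-code, the solid's height is divided into equal slices at the stated Δz and each level perimeter traced with G1 moves after a G0 lift.

; perimeter-only toolpath
G21 ; units = mm
G90 ; absolute positioning
G28 ; home
; layer 1
G0 Z1.5
G0 X0.0 Y0.0
G1 X23.0 Y0.0
G1 X23.0 Y17.0
G1 X0.0 Y17.0
G1 X0.0 Y0.0
; layer 2
G0 Z3.0
G0 X0.0 Y0.0
G1 X23.0 Y0.0
G1 X23.0 Y17.0
G1 X0.0 Y17.0
G1 X0.0 Y0.0
; layer 3
G0 Z4.5
G0 X0.0 Y0.0
G1 X23.0 Y0.0
G1 X23.0 Y17.0
G1 X0.0 Y17.0
G1 X0.0 Y0.0
; layer 4
G0 Z6.0
G0 X0.0 Y0.0
G1 X23.0 Y0.0
G1 X23.0 Y17.0
G1 X0.0 Y17.0
G1 X0.0 Y0.0
; layer 5
G0 Z7.5
G0 X0.0 Y0.0
G1 X23.0 Y0.0
G1 X23.0 Y17.0
G1 X0.0 Y17.0
G1 X0.0 Y0.0
; layer 6
G0 Z9.0
G0 X0.0 Y0.0
G1 X23.0 Y0.0
G1 X23.0 Y17.0
G1 X0.0 Y17.0
G1 X0.0 Y0.0
; layer 7
G0 Z10.5
G0 X0.0 Y0.0
G1 X23.0 Y0.0
G1 X23.0 Y17.0
G1 X0.0 Y17.0
G1 X0.0 Y0.0
; layer 8
G0 Z12.0
G0 X0.0 Y0.0
G1 X23.0 Y0.0
G1 X23.0 Y17.0
G1 X0.0 Y17.0
G1 X0.0 Y0.0
M2 ; end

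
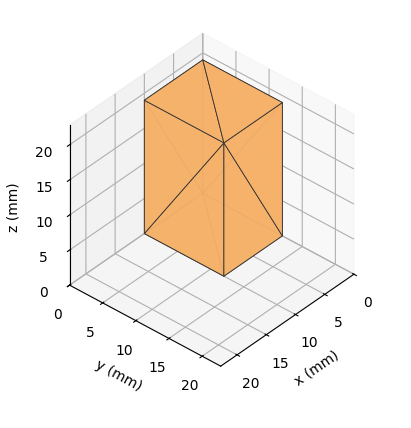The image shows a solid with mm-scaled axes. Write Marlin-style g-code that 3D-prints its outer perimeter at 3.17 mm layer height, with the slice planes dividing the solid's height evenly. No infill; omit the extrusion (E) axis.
Reading the render: the shape is a rectangular box, roughly 10 × 12 mm footprint and 19 mm tall (dimensions read to the nearest mm from the axis ticks). For the g-code, the solid's height is divided into equal slices at the stated Δz and each level perimeter traced with G1 moves after a G0 lift.

; perimeter-only toolpath
G21 ; units = mm
G90 ; absolute positioning
G28 ; home
; layer 1
G0 Z3.17
G0 X0.00 Y0.00
G1 X10.00 Y0.00
G1 X10.00 Y12.00
G1 X0.00 Y12.00
G1 X0.00 Y0.00
; layer 2
G0 Z6.33
G0 X0.00 Y0.00
G1 X10.00 Y0.00
G1 X10.00 Y12.00
G1 X0.00 Y12.00
G1 X0.00 Y0.00
; layer 3
G0 Z9.50
G0 X0.00 Y0.00
G1 X10.00 Y0.00
G1 X10.00 Y12.00
G1 X0.00 Y12.00
G1 X0.00 Y0.00
; layer 4
G0 Z12.67
G0 X0.00 Y0.00
G1 X10.00 Y0.00
G1 X10.00 Y12.00
G1 X0.00 Y12.00
G1 X0.00 Y0.00
; layer 5
G0 Z15.83
G0 X0.00 Y0.00
G1 X10.00 Y0.00
G1 X10.00 Y12.00
G1 X0.00 Y12.00
G1 X0.00 Y0.00
; layer 6
G0 Z19.00
G0 X0.00 Y0.00
G1 X10.00 Y0.00
G1 X10.00 Y12.00
G1 X0.00 Y12.00
G1 X0.00 Y0.00
M2 ; end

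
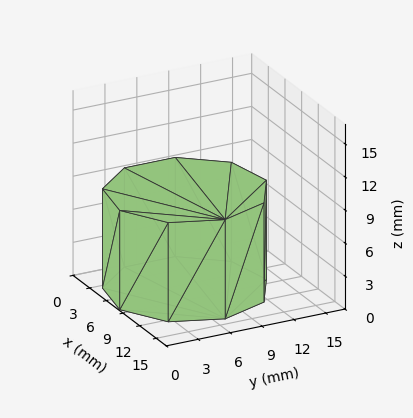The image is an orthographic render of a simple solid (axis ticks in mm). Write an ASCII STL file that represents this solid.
Reading the render: the shape is a regular 9-sided prism (a cylinder approximated with 9 flat sides), circumscribed radius ≈ 7 mm, height ≈ 9 mm (dimensions read to the nearest mm from the axis ticks). For the STL, each face is triangulated and given an outward normal.

solid part
  facet normal 0.0000 0.0000 -1.0000
    outer loop
      vertex 8.216 13.894 0.000
      vertex 12.362 11.500 0.000
      vertex 14.000 7.000 0.000
    endloop
  endfacet
  facet normal 0.0000 0.0000 -1.0000
    outer loop
      vertex 3.500 13.062 0.000
      vertex 8.216 13.894 0.000
      vertex 14.000 7.000 0.000
    endloop
  endfacet
  facet normal 0.0000 0.0000 -1.0000
    outer loop
      vertex 0.422 9.394 0.000
      vertex 3.500 13.062 0.000
      vertex 14.000 7.000 0.000
    endloop
  endfacet
  facet normal 0.0000 0.0000 -1.0000
    outer loop
      vertex 0.422 4.606 0.000
      vertex 0.422 9.394 0.000
      vertex 14.000 7.000 0.000
    endloop
  endfacet
  facet normal 0.0000 0.0000 -1.0000
    outer loop
      vertex 3.500 0.938 0.000
      vertex 0.422 4.606 0.000
      vertex 14.000 7.000 0.000
    endloop
  endfacet
  facet normal 0.0000 0.0000 -1.0000
    outer loop
      vertex 8.216 0.106 0.000
      vertex 3.500 0.938 0.000
      vertex 14.000 7.000 0.000
    endloop
  endfacet
  facet normal 0.0000 0.0000 -1.0000
    outer loop
      vertex 12.362 2.500 0.000
      vertex 8.216 0.106 0.000
      vertex 14.000 7.000 0.000
    endloop
  endfacet
  facet normal 0.0000 0.0000 1.0000
    outer loop
      vertex 14.000 7.000 9.000
      vertex 12.362 11.500 9.000
      vertex 8.216 13.894 9.000
    endloop
  endfacet
  facet normal 0.0000 0.0000 1.0000
    outer loop
      vertex 14.000 7.000 9.000
      vertex 8.216 13.894 9.000
      vertex 3.500 13.062 9.000
    endloop
  endfacet
  facet normal 0.0000 0.0000 1.0000
    outer loop
      vertex 14.000 7.000 9.000
      vertex 3.500 13.062 9.000
      vertex 0.422 9.394 9.000
    endloop
  endfacet
  facet normal 0.0000 0.0000 1.0000
    outer loop
      vertex 14.000 7.000 9.000
      vertex 0.422 9.394 9.000
      vertex 0.422 4.606 9.000
    endloop
  endfacet
  facet normal 0.0000 0.0000 1.0000
    outer loop
      vertex 14.000 7.000 9.000
      vertex 0.422 4.606 9.000
      vertex 3.500 0.938 9.000
    endloop
  endfacet
  facet normal 0.0000 0.0000 1.0000
    outer loop
      vertex 14.000 7.000 9.000
      vertex 3.500 0.938 9.000
      vertex 8.216 0.106 9.000
    endloop
  endfacet
  facet normal 0.0000 0.0000 1.0000
    outer loop
      vertex 14.000 7.000 9.000
      vertex 8.216 0.106 9.000
      vertex 12.362 2.500 9.000
    endloop
  endfacet
  facet normal 0.9397 0.3420 0.0000
    outer loop
      vertex 14.000 7.000 0.000
      vertex 12.362 11.500 0.000
      vertex 12.362 11.500 9.000
    endloop
  endfacet
  facet normal 0.9397 0.3420 0.0000
    outer loop
      vertex 14.000 7.000 0.000
      vertex 12.362 11.500 9.000
      vertex 14.000 7.000 9.000
    endloop
  endfacet
  facet normal 0.5000 0.8660 0.0000
    outer loop
      vertex 12.362 11.500 0.000
      vertex 8.216 13.894 0.000
      vertex 8.216 13.894 9.000
    endloop
  endfacet
  facet normal 0.5000 0.8660 0.0000
    outer loop
      vertex 12.362 11.500 0.000
      vertex 8.216 13.894 9.000
      vertex 12.362 11.500 9.000
    endloop
  endfacet
  facet normal -0.1737 0.9848 0.0000
    outer loop
      vertex 8.216 13.894 0.000
      vertex 3.500 13.062 0.000
      vertex 3.500 13.062 9.000
    endloop
  endfacet
  facet normal -0.1737 0.9848 0.0000
    outer loop
      vertex 8.216 13.894 0.000
      vertex 3.500 13.062 9.000
      vertex 8.216 13.894 9.000
    endloop
  endfacet
  facet normal -0.7660 0.6428 0.0000
    outer loop
      vertex 3.500 13.062 0.000
      vertex 0.422 9.394 0.000
      vertex 0.422 9.394 9.000
    endloop
  endfacet
  facet normal -0.7660 0.6428 0.0000
    outer loop
      vertex 3.500 13.062 0.000
      vertex 0.422 9.394 9.000
      vertex 3.500 13.062 9.000
    endloop
  endfacet
  facet normal -1.0000 0.0000 0.0000
    outer loop
      vertex 0.422 9.394 0.000
      vertex 0.422 4.606 0.000
      vertex 0.422 4.606 9.000
    endloop
  endfacet
  facet normal -1.0000 0.0000 0.0000
    outer loop
      vertex 0.422 9.394 0.000
      vertex 0.422 4.606 9.000
      vertex 0.422 9.394 9.000
    endloop
  endfacet
  facet normal -0.7660 -0.6428 0.0000
    outer loop
      vertex 0.422 4.606 0.000
      vertex 3.500 0.938 0.000
      vertex 3.500 0.938 9.000
    endloop
  endfacet
  facet normal -0.7660 -0.6428 0.0000
    outer loop
      vertex 0.422 4.606 0.000
      vertex 3.500 0.938 9.000
      vertex 0.422 4.606 9.000
    endloop
  endfacet
  facet normal -0.1737 -0.9848 0.0000
    outer loop
      vertex 3.500 0.938 0.000
      vertex 8.216 0.106 0.000
      vertex 8.216 0.106 9.000
    endloop
  endfacet
  facet normal -0.1737 -0.9848 0.0000
    outer loop
      vertex 3.500 0.938 0.000
      vertex 8.216 0.106 9.000
      vertex 3.500 0.938 9.000
    endloop
  endfacet
  facet normal 0.5000 -0.8660 0.0000
    outer loop
      vertex 8.216 0.106 0.000
      vertex 12.362 2.500 0.000
      vertex 12.362 2.500 9.000
    endloop
  endfacet
  facet normal 0.5000 -0.8660 0.0000
    outer loop
      vertex 8.216 0.106 0.000
      vertex 12.362 2.500 9.000
      vertex 8.216 0.106 9.000
    endloop
  endfacet
  facet normal 0.9397 -0.3420 0.0000
    outer loop
      vertex 12.362 2.500 0.000
      vertex 14.000 7.000 0.000
      vertex 14.000 7.000 9.000
    endloop
  endfacet
  facet normal 0.9397 -0.3420 0.0000
    outer loop
      vertex 12.362 2.500 0.000
      vertex 14.000 7.000 9.000
      vertex 12.362 2.500 9.000
    endloop
  endfacet
endsolid part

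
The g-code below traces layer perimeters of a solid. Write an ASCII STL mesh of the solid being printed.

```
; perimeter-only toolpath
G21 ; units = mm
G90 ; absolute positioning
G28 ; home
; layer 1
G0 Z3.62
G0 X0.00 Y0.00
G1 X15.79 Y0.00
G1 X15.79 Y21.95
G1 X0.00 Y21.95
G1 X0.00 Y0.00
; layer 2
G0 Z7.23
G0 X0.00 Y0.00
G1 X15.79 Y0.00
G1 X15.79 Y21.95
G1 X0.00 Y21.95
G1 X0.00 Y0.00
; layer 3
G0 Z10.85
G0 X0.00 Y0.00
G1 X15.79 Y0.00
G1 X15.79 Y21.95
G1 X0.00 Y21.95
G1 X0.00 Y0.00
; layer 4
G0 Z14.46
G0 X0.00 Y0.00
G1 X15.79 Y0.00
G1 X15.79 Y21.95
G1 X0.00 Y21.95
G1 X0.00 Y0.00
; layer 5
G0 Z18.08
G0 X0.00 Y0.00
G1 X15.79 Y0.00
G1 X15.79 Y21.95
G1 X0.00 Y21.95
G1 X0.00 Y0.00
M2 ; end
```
solid part
  facet normal 0.0000 0.0000 -1.0000
    outer loop
      vertex 15.79 21.95 0.00
      vertex 15.79 0.00 0.00
      vertex 0.00 0.00 0.00
    endloop
  endfacet
  facet normal 0.0000 0.0000 -1.0000
    outer loop
      vertex 0.00 21.95 0.00
      vertex 15.79 21.95 0.00
      vertex 0.00 0.00 0.00
    endloop
  endfacet
  facet normal 0.0000 0.0000 1.0000
    outer loop
      vertex 0.00 0.00 18.08
      vertex 15.79 0.00 18.08
      vertex 15.79 21.95 18.08
    endloop
  endfacet
  facet normal 0.0000 0.0000 1.0000
    outer loop
      vertex 0.00 0.00 18.08
      vertex 15.79 21.95 18.08
      vertex 0.00 21.95 18.08
    endloop
  endfacet
  facet normal 0.0000 -1.0000 0.0000
    outer loop
      vertex 0.00 0.00 0.00
      vertex 15.79 0.00 0.00
      vertex 15.79 0.00 18.08
    endloop
  endfacet
  facet normal 0.0000 -1.0000 0.0000
    outer loop
      vertex 0.00 0.00 0.00
      vertex 15.79 0.00 18.08
      vertex 0.00 0.00 18.08
    endloop
  endfacet
  facet normal 0.0000 1.0000 0.0000
    outer loop
      vertex 15.79 21.95 18.08
      vertex 15.79 21.95 0.00
      vertex 0.00 21.95 0.00
    endloop
  endfacet
  facet normal 0.0000 1.0000 0.0000
    outer loop
      vertex 0.00 21.95 18.08
      vertex 15.79 21.95 18.08
      vertex 0.00 21.95 0.00
    endloop
  endfacet
  facet normal -1.0000 0.0000 0.0000
    outer loop
      vertex 0.00 21.95 18.08
      vertex 0.00 21.95 0.00
      vertex 0.00 0.00 0.00
    endloop
  endfacet
  facet normal -1.0000 0.0000 0.0000
    outer loop
      vertex 0.00 0.00 18.08
      vertex 0.00 21.95 18.08
      vertex 0.00 0.00 0.00
    endloop
  endfacet
  facet normal 1.0000 0.0000 0.0000
    outer loop
      vertex 15.79 0.00 0.00
      vertex 15.79 21.95 0.00
      vertex 15.79 21.95 18.08
    endloop
  endfacet
  facet normal 1.0000 0.0000 0.0000
    outer loop
      vertex 15.79 0.00 0.00
      vertex 15.79 21.95 18.08
      vertex 15.79 0.00 18.08
    endloop
  endfacet
endsolid part

The G0 Z moves step by Δz≈3.62 mm. Every layer's G1 loop is the same polygon, so the solid is a straight extrusion of it from z=0 to z≈18.1. Closing with flat bottom and top caps and triangulating gives 12 facets — a rectangular box, roughly 15.8 × 21.9 mm footprint and 18.1 mm tall.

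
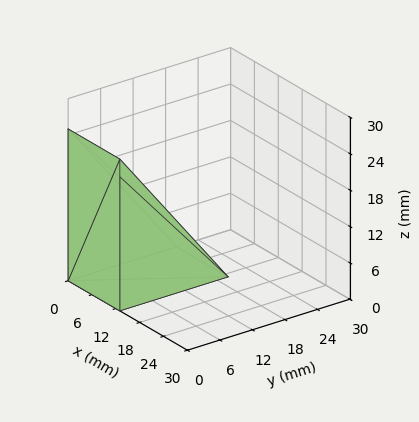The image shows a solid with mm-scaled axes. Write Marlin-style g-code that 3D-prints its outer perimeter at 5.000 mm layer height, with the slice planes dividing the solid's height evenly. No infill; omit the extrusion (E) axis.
Reading the render: the shape is a wedge (ramp): 13 × 20 mm base, rising to 25 mm along the y=0 edge and sloping linearly to z=0 at y=20 (dimensions read to the nearest mm from the axis ticks). For the g-code, the solid's height is divided into equal slices at the stated Δz and each level perimeter traced with G1 moves after a G0 lift.

; perimeter-only toolpath
G21 ; units = mm
G90 ; absolute positioning
G28 ; home
; layer 1
G0 Z5.000
G0 X0.000 Y0.000
G1 X13.000 Y0.000
G1 X13.000 Y16.000
G1 X0.000 Y16.000
G1 X0.000 Y0.000
; layer 2
G0 Z10.000
G0 X0.000 Y0.000
G1 X13.000 Y0.000
G1 X13.000 Y12.000
G1 X0.000 Y12.000
G1 X0.000 Y0.000
; layer 3
G0 Z15.000
G0 X0.000 Y0.000
G1 X13.000 Y0.000
G1 X13.000 Y8.000
G1 X0.000 Y8.000
G1 X0.000 Y0.000
; layer 4
G0 Z20.000
G0 X0.000 Y0.000
G1 X13.000 Y0.000
G1 X13.000 Y4.000
G1 X0.000 Y4.000
G1 X0.000 Y0.000
M2 ; end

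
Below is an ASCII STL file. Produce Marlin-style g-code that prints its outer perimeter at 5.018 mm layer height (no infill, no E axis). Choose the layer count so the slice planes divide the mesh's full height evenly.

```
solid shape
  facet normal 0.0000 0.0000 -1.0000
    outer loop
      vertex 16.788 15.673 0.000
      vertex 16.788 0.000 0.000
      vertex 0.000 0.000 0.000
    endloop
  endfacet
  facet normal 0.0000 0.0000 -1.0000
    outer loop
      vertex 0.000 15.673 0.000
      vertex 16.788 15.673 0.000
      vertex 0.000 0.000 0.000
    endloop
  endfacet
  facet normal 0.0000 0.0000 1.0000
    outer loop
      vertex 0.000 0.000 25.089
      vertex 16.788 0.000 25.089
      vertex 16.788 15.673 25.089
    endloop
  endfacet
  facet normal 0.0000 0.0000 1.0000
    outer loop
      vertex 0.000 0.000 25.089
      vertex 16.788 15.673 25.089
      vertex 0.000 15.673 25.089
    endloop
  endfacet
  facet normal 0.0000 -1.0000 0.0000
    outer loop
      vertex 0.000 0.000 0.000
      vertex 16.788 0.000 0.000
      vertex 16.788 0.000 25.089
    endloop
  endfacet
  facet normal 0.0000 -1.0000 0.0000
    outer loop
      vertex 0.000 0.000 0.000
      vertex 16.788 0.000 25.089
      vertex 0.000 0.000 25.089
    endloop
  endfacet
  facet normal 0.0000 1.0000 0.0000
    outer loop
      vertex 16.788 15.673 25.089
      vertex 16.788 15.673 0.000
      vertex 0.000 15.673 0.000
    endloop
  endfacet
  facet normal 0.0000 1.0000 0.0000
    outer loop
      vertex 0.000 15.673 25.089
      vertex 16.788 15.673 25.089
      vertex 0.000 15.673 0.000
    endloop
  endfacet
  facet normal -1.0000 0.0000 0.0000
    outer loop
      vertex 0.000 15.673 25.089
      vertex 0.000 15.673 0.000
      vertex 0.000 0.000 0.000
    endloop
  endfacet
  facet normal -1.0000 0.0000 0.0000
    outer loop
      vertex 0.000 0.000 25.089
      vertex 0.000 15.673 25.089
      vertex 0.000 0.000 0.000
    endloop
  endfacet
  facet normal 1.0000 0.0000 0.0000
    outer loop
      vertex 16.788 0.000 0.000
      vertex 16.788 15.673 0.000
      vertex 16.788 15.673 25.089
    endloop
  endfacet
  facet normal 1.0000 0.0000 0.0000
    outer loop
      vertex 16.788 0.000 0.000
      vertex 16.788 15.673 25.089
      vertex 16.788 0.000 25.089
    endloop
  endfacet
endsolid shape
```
; perimeter-only toolpath
G21 ; units = mm
G90 ; absolute positioning
G28 ; home
; layer 1
G0 Z5.018
G0 X0.000 Y0.000
G1 X16.788 Y0.000
G1 X16.788 Y15.673
G1 X0.000 Y15.673
G1 X0.000 Y0.000
; layer 2
G0 Z10.036
G0 X0.000 Y0.000
G1 X16.788 Y0.000
G1 X16.788 Y15.673
G1 X0.000 Y15.673
G1 X0.000 Y0.000
; layer 3
G0 Z15.053
G0 X0.000 Y0.000
G1 X16.788 Y0.000
G1 X16.788 Y15.673
G1 X0.000 Y15.673
G1 X0.000 Y0.000
; layer 4
G0 Z20.071
G0 X0.000 Y0.000
G1 X16.788 Y0.000
G1 X16.788 Y15.673
G1 X0.000 Y15.673
G1 X0.000 Y0.000
; layer 5
G0 Z25.089
G0 X0.000 Y0.000
G1 X16.788 Y0.000
G1 X16.788 Y15.673
G1 X0.000 Y15.673
G1 X0.000 Y0.000
M2 ; end

The solid is a rectangular box, roughly 16.8 × 15.7 mm footprint and 25.1 mm tall. Slicing at Δz = 5.018 mm — 5 equal slices spanning the solid's height, so layer i sits at z = i·h/5 — gives 5 non-empty perimeters. Each is a 4-segment closed polygon; G0 lifts to the layer z and rapids to the start vertex, then G1 traces the edges.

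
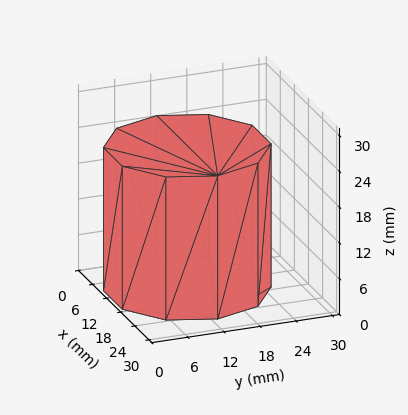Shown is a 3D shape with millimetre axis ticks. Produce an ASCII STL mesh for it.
Reading the render: the shape is a regular 10-sided prism (a cylinder approximated with 10 flat sides), circumscribed radius ≈ 13 mm, height ≈ 24 mm (dimensions read to the nearest mm from the axis ticks). For the STL, each face is triangulated and given an outward normal.

solid part
  facet normal 0.0000 0.0000 -1.0000
    outer loop
      vertex 17.02 25.36 0.00
      vertex 23.52 20.64 0.00
      vertex 26.00 13.00 0.00
    endloop
  endfacet
  facet normal 0.0000 0.0000 -1.0000
    outer loop
      vertex 8.98 25.36 0.00
      vertex 17.02 25.36 0.00
      vertex 26.00 13.00 0.00
    endloop
  endfacet
  facet normal 0.0000 0.0000 -1.0000
    outer loop
      vertex 2.48 20.64 0.00
      vertex 8.98 25.36 0.00
      vertex 26.00 13.00 0.00
    endloop
  endfacet
  facet normal 0.0000 0.0000 -1.0000
    outer loop
      vertex 0.00 13.00 0.00
      vertex 2.48 20.64 0.00
      vertex 26.00 13.00 0.00
    endloop
  endfacet
  facet normal 0.0000 0.0000 -1.0000
    outer loop
      vertex 2.48 5.36 0.00
      vertex 0.00 13.00 0.00
      vertex 26.00 13.00 0.00
    endloop
  endfacet
  facet normal 0.0000 0.0000 -1.0000
    outer loop
      vertex 8.98 0.64 0.00
      vertex 2.48 5.36 0.00
      vertex 26.00 13.00 0.00
    endloop
  endfacet
  facet normal 0.0000 0.0000 -1.0000
    outer loop
      vertex 17.02 0.64 0.00
      vertex 8.98 0.64 0.00
      vertex 26.00 13.00 0.00
    endloop
  endfacet
  facet normal 0.0000 0.0000 -1.0000
    outer loop
      vertex 23.52 5.36 0.00
      vertex 17.02 0.64 0.00
      vertex 26.00 13.00 0.00
    endloop
  endfacet
  facet normal 0.0000 0.0000 1.0000
    outer loop
      vertex 26.00 13.00 24.00
      vertex 23.52 20.64 24.00
      vertex 17.02 25.36 24.00
    endloop
  endfacet
  facet normal 0.0000 0.0000 1.0000
    outer loop
      vertex 26.00 13.00 24.00
      vertex 17.02 25.36 24.00
      vertex 8.98 25.36 24.00
    endloop
  endfacet
  facet normal 0.0000 0.0000 1.0000
    outer loop
      vertex 26.00 13.00 24.00
      vertex 8.98 25.36 24.00
      vertex 2.48 20.64 24.00
    endloop
  endfacet
  facet normal 0.0000 0.0000 1.0000
    outer loop
      vertex 26.00 13.00 24.00
      vertex 2.48 20.64 24.00
      vertex 0.00 13.00 24.00
    endloop
  endfacet
  facet normal 0.0000 0.0000 1.0000
    outer loop
      vertex 26.00 13.00 24.00
      vertex 0.00 13.00 24.00
      vertex 2.48 5.36 24.00
    endloop
  endfacet
  facet normal 0.0000 0.0000 1.0000
    outer loop
      vertex 26.00 13.00 24.00
      vertex 2.48 5.36 24.00
      vertex 8.98 0.64 24.00
    endloop
  endfacet
  facet normal 0.0000 0.0000 1.0000
    outer loop
      vertex 26.00 13.00 24.00
      vertex 8.98 0.64 24.00
      vertex 17.02 0.64 24.00
    endloop
  endfacet
  facet normal 0.0000 0.0000 1.0000
    outer loop
      vertex 26.00 13.00 24.00
      vertex 17.02 0.64 24.00
      vertex 23.52 5.36 24.00
    endloop
  endfacet
  facet normal 0.9511 0.3087 0.0000
    outer loop
      vertex 26.00 13.00 0.00
      vertex 23.52 20.64 0.00
      vertex 23.52 20.64 24.00
    endloop
  endfacet
  facet normal 0.9511 0.3087 0.0000
    outer loop
      vertex 26.00 13.00 0.00
      vertex 23.52 20.64 24.00
      vertex 26.00 13.00 24.00
    endloop
  endfacet
  facet normal 0.5876 0.8092 0.0000
    outer loop
      vertex 23.52 20.64 0.00
      vertex 17.02 25.36 0.00
      vertex 17.02 25.36 24.00
    endloop
  endfacet
  facet normal 0.5876 0.8092 0.0000
    outer loop
      vertex 23.52 20.64 0.00
      vertex 17.02 25.36 24.00
      vertex 23.52 20.64 24.00
    endloop
  endfacet
  facet normal 0.0000 1.0000 0.0000
    outer loop
      vertex 17.02 25.36 0.00
      vertex 8.98 25.36 0.00
      vertex 8.98 25.36 24.00
    endloop
  endfacet
  facet normal 0.0000 1.0000 0.0000
    outer loop
      vertex 17.02 25.36 0.00
      vertex 8.98 25.36 24.00
      vertex 17.02 25.36 24.00
    endloop
  endfacet
  facet normal -0.5876 0.8092 0.0000
    outer loop
      vertex 8.98 25.36 0.00
      vertex 2.48 20.64 0.00
      vertex 2.48 20.64 24.00
    endloop
  endfacet
  facet normal -0.5876 0.8092 0.0000
    outer loop
      vertex 8.98 25.36 0.00
      vertex 2.48 20.64 24.00
      vertex 8.98 25.36 24.00
    endloop
  endfacet
  facet normal -0.9511 0.3087 0.0000
    outer loop
      vertex 2.48 20.64 0.00
      vertex 0.00 13.00 0.00
      vertex 0.00 13.00 24.00
    endloop
  endfacet
  facet normal -0.9511 0.3087 0.0000
    outer loop
      vertex 2.48 20.64 0.00
      vertex 0.00 13.00 24.00
      vertex 2.48 20.64 24.00
    endloop
  endfacet
  facet normal -0.9511 -0.3087 0.0000
    outer loop
      vertex 0.00 13.00 0.00
      vertex 2.48 5.36 0.00
      vertex 2.48 5.36 24.00
    endloop
  endfacet
  facet normal -0.9511 -0.3087 0.0000
    outer loop
      vertex 0.00 13.00 0.00
      vertex 2.48 5.36 24.00
      vertex 0.00 13.00 24.00
    endloop
  endfacet
  facet normal -0.5876 -0.8092 0.0000
    outer loop
      vertex 2.48 5.36 0.00
      vertex 8.98 0.64 0.00
      vertex 8.98 0.64 24.00
    endloop
  endfacet
  facet normal -0.5876 -0.8092 0.0000
    outer loop
      vertex 2.48 5.36 0.00
      vertex 8.98 0.64 24.00
      vertex 2.48 5.36 24.00
    endloop
  endfacet
  facet normal 0.0000 -1.0000 0.0000
    outer loop
      vertex 8.98 0.64 0.00
      vertex 17.02 0.64 0.00
      vertex 17.02 0.64 24.00
    endloop
  endfacet
  facet normal 0.0000 -1.0000 0.0000
    outer loop
      vertex 8.98 0.64 0.00
      vertex 17.02 0.64 24.00
      vertex 8.98 0.64 24.00
    endloop
  endfacet
  facet normal 0.5876 -0.8092 0.0000
    outer loop
      vertex 17.02 0.64 0.00
      vertex 23.52 5.36 0.00
      vertex 23.52 5.36 24.00
    endloop
  endfacet
  facet normal 0.5876 -0.8092 0.0000
    outer loop
      vertex 17.02 0.64 0.00
      vertex 23.52 5.36 24.00
      vertex 17.02 0.64 24.00
    endloop
  endfacet
  facet normal 0.9511 -0.3087 0.0000
    outer loop
      vertex 23.52 5.36 0.00
      vertex 26.00 13.00 0.00
      vertex 26.00 13.00 24.00
    endloop
  endfacet
  facet normal 0.9511 -0.3087 0.0000
    outer loop
      vertex 23.52 5.36 0.00
      vertex 26.00 13.00 24.00
      vertex 23.52 5.36 24.00
    endloop
  endfacet
endsolid part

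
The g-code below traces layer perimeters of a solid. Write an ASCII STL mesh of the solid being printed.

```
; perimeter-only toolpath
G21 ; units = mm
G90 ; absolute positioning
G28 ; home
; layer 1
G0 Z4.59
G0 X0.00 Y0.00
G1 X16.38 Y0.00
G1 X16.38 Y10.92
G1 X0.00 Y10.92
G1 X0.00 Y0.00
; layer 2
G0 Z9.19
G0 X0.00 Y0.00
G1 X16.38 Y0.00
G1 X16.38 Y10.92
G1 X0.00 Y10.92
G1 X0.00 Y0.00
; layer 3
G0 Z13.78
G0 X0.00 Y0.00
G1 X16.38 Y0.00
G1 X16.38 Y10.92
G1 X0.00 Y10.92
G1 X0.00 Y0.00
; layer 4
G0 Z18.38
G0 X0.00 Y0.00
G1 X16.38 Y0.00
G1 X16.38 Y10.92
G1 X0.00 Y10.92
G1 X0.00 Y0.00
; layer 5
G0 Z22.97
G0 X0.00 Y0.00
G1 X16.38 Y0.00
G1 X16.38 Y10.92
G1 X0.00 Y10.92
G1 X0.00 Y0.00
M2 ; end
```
solid part
  facet normal 0.0000 0.0000 -1.0000
    outer loop
      vertex 16.38 10.92 0.00
      vertex 16.38 0.00 0.00
      vertex 0.00 0.00 0.00
    endloop
  endfacet
  facet normal 0.0000 0.0000 -1.0000
    outer loop
      vertex 0.00 10.92 0.00
      vertex 16.38 10.92 0.00
      vertex 0.00 0.00 0.00
    endloop
  endfacet
  facet normal 0.0000 0.0000 1.0000
    outer loop
      vertex 0.00 0.00 22.97
      vertex 16.38 0.00 22.97
      vertex 16.38 10.92 22.97
    endloop
  endfacet
  facet normal 0.0000 0.0000 1.0000
    outer loop
      vertex 0.00 0.00 22.97
      vertex 16.38 10.92 22.97
      vertex 0.00 10.92 22.97
    endloop
  endfacet
  facet normal 0.0000 -1.0000 0.0000
    outer loop
      vertex 0.00 0.00 0.00
      vertex 16.38 0.00 0.00
      vertex 16.38 0.00 22.97
    endloop
  endfacet
  facet normal 0.0000 -1.0000 0.0000
    outer loop
      vertex 0.00 0.00 0.00
      vertex 16.38 0.00 22.97
      vertex 0.00 0.00 22.97
    endloop
  endfacet
  facet normal 0.0000 1.0000 0.0000
    outer loop
      vertex 16.38 10.92 22.97
      vertex 16.38 10.92 0.00
      vertex 0.00 10.92 0.00
    endloop
  endfacet
  facet normal 0.0000 1.0000 0.0000
    outer loop
      vertex 0.00 10.92 22.97
      vertex 16.38 10.92 22.97
      vertex 0.00 10.92 0.00
    endloop
  endfacet
  facet normal -1.0000 0.0000 0.0000
    outer loop
      vertex 0.00 10.92 22.97
      vertex 0.00 10.92 0.00
      vertex 0.00 0.00 0.00
    endloop
  endfacet
  facet normal -1.0000 0.0000 0.0000
    outer loop
      vertex 0.00 0.00 22.97
      vertex 0.00 10.92 22.97
      vertex 0.00 0.00 0.00
    endloop
  endfacet
  facet normal 1.0000 0.0000 0.0000
    outer loop
      vertex 16.38 0.00 0.00
      vertex 16.38 10.92 0.00
      vertex 16.38 10.92 22.97
    endloop
  endfacet
  facet normal 1.0000 0.0000 0.0000
    outer loop
      vertex 16.38 0.00 0.00
      vertex 16.38 10.92 22.97
      vertex 16.38 0.00 22.97
    endloop
  endfacet
endsolid part

The G0 Z moves step by Δz≈4.59 mm. Every layer's G1 loop is the same polygon, so the solid is a straight extrusion of it from z=0 to z≈23. Closing with flat bottom and top caps and triangulating gives 12 facets — a rectangular box, roughly 16.4 × 10.9 mm footprint and 23 mm tall.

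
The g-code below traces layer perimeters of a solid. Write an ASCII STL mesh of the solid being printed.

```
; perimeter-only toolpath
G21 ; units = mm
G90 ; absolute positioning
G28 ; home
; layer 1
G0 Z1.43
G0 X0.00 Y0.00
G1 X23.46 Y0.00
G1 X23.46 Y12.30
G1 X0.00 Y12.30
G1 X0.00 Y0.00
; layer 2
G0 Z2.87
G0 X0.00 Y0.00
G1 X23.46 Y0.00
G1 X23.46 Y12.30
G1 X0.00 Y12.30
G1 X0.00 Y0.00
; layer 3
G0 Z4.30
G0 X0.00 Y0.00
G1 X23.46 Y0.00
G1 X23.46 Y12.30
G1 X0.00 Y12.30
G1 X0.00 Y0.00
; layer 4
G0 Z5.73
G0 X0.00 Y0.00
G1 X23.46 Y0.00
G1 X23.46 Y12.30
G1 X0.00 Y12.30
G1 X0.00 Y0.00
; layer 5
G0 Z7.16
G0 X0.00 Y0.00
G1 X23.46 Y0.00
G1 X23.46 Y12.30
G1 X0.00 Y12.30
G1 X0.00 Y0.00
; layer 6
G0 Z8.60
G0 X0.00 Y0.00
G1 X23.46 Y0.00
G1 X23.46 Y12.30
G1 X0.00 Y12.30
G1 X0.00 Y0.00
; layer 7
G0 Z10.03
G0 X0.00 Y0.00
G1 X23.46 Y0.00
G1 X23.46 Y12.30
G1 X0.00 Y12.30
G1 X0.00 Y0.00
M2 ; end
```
solid part
  facet normal 0.0000 0.0000 -1.0000
    outer loop
      vertex 23.46 12.30 0.00
      vertex 23.46 0.00 0.00
      vertex 0.00 0.00 0.00
    endloop
  endfacet
  facet normal 0.0000 0.0000 -1.0000
    outer loop
      vertex 0.00 12.30 0.00
      vertex 23.46 12.30 0.00
      vertex 0.00 0.00 0.00
    endloop
  endfacet
  facet normal 0.0000 0.0000 1.0000
    outer loop
      vertex 0.00 0.00 10.03
      vertex 23.46 0.00 10.03
      vertex 23.46 12.30 10.03
    endloop
  endfacet
  facet normal 0.0000 0.0000 1.0000
    outer loop
      vertex 0.00 0.00 10.03
      vertex 23.46 12.30 10.03
      vertex 0.00 12.30 10.03
    endloop
  endfacet
  facet normal 0.0000 -1.0000 0.0000
    outer loop
      vertex 0.00 0.00 0.00
      vertex 23.46 0.00 0.00
      vertex 23.46 0.00 10.03
    endloop
  endfacet
  facet normal 0.0000 -1.0000 0.0000
    outer loop
      vertex 0.00 0.00 0.00
      vertex 23.46 0.00 10.03
      vertex 0.00 0.00 10.03
    endloop
  endfacet
  facet normal 0.0000 1.0000 0.0000
    outer loop
      vertex 23.46 12.30 10.03
      vertex 23.46 12.30 0.00
      vertex 0.00 12.30 0.00
    endloop
  endfacet
  facet normal 0.0000 1.0000 0.0000
    outer loop
      vertex 0.00 12.30 10.03
      vertex 23.46 12.30 10.03
      vertex 0.00 12.30 0.00
    endloop
  endfacet
  facet normal -1.0000 0.0000 0.0000
    outer loop
      vertex 0.00 12.30 10.03
      vertex 0.00 12.30 0.00
      vertex 0.00 0.00 0.00
    endloop
  endfacet
  facet normal -1.0000 0.0000 0.0000
    outer loop
      vertex 0.00 0.00 10.03
      vertex 0.00 12.30 10.03
      vertex 0.00 0.00 0.00
    endloop
  endfacet
  facet normal 1.0000 0.0000 0.0000
    outer loop
      vertex 23.46 0.00 0.00
      vertex 23.46 12.30 0.00
      vertex 23.46 12.30 10.03
    endloop
  endfacet
  facet normal 1.0000 0.0000 0.0000
    outer loop
      vertex 23.46 0.00 0.00
      vertex 23.46 12.30 10.03
      vertex 23.46 0.00 10.03
    endloop
  endfacet
endsolid part

The G0 Z moves step by Δz≈1.43 mm. Every layer's G1 loop is the same polygon, so the solid is a straight extrusion of it from z=0 to z≈10. Closing with flat bottom and top caps and triangulating gives 12 facets — a rectangular box, roughly 23.5 × 12.3 mm footprint and 10 mm tall.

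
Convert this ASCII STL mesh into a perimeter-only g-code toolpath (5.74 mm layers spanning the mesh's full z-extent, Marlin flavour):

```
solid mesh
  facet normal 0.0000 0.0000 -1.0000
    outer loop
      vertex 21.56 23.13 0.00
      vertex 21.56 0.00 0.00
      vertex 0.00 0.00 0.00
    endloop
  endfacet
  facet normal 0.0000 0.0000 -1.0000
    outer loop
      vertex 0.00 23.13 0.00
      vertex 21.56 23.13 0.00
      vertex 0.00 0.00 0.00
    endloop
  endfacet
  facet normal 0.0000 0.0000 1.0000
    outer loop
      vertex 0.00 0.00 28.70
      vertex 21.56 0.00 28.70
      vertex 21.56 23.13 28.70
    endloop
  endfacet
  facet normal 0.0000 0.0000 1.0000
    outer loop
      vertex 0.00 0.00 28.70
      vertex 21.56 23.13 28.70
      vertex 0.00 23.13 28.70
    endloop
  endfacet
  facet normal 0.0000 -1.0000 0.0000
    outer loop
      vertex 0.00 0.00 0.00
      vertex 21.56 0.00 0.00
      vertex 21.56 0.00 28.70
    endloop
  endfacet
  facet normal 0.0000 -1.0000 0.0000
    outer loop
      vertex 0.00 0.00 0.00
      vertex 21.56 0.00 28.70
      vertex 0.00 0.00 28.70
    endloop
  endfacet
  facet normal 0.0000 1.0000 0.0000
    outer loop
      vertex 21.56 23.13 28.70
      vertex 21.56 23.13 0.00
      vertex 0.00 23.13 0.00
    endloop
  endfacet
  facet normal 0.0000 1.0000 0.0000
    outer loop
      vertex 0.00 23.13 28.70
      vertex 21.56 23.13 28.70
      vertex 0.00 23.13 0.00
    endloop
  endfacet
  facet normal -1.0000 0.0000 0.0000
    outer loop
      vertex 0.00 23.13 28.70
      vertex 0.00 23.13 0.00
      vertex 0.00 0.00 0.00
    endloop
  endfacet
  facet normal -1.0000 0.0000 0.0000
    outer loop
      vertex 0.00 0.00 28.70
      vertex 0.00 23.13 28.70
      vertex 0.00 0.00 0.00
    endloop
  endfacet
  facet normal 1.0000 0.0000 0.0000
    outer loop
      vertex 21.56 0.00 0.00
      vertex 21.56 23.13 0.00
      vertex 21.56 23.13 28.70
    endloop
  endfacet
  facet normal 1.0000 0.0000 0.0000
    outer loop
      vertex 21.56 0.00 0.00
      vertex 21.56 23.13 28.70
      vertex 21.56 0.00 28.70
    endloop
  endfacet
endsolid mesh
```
; perimeter-only toolpath
G21 ; units = mm
G90 ; absolute positioning
G28 ; home
; layer 1
G0 Z5.74
G0 X0.00 Y0.00
G1 X21.56 Y0.00
G1 X21.56 Y23.13
G1 X0.00 Y23.13
G1 X0.00 Y0.00
; layer 2
G0 Z11.48
G0 X0.00 Y0.00
G1 X21.56 Y0.00
G1 X21.56 Y23.13
G1 X0.00 Y23.13
G1 X0.00 Y0.00
; layer 3
G0 Z17.22
G0 X0.00 Y0.00
G1 X21.56 Y0.00
G1 X21.56 Y23.13
G1 X0.00 Y23.13
G1 X0.00 Y0.00
; layer 4
G0 Z22.96
G0 X0.00 Y0.00
G1 X21.56 Y0.00
G1 X21.56 Y23.13
G1 X0.00 Y23.13
G1 X0.00 Y0.00
; layer 5
G0 Z28.70
G0 X0.00 Y0.00
G1 X21.56 Y0.00
G1 X21.56 Y23.13
G1 X0.00 Y23.13
G1 X0.00 Y0.00
M2 ; end

The solid is a rectangular box, roughly 21.6 × 23.1 mm footprint and 28.7 mm tall. Slicing at Δz = 5.74 mm — 5 equal slices spanning the solid's height, so layer i sits at z = i·h/5 — gives 5 non-empty perimeters. Each is a 4-segment closed polygon; G0 lifts to the layer z and rapids to the start vertex, then G1 traces the edges.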